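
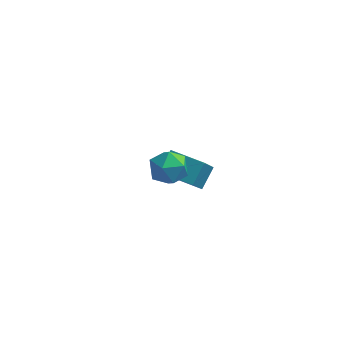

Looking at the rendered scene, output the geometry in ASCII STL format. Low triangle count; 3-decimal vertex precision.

solid 
facet normal 0.114 0.991 -0.067
outer loop
vertex 1.13 -1.872 0.962
vertex 0.587 -1.754 1.779
vertex 1.567 -1.862 1.848
endloop
endfacet
facet normal 0.678 0.651 -0.342
outer loop
vertex 1.13 -1.872 0.962
vertex 1.567 -1.862 1.848
vertex 1.851 -2.517 1.164
endloop
endfacet
facet normal 0.445 0.226 -0.866
outer loop
vertex 1.13 -1.872 0.962
vertex 1.851 -2.517 1.164
vertex 1.046 -2.814 0.673
endloop
endfacet
facet normal -0.262 0.304 -0.916
outer loop
vertex 1.13 -1.872 0.962
vertex 1.046 -2.814 0.673
vertex 0.265 -2.343 1.053
endloop
endfacet
facet normal -0.467 0.777 -0.423
outer loop
vertex 1.13 -1.872 0.962
vertex 0.265 -2.343 1.053
vertex 0.587 -1.754 1.779
endloop
endfacet
facet normal 0.956 0.239 0.168
outer loop
vertex 1.851 -2.517 1.164
vertex 1.567 -1.862 1.848
vertex 1.755 -2.797 2.107
endloop
endfacet
facet normal 0.044 0.789 0.613
outer loop
vertex 1.567 -1.862 1.848
vertex 0.587 -1.754 1.779
vertex 0.974 -2.326 2.487
endloop
endfacet
facet normal -0.897 0.441 0.040
outer loop
vertex 0.587 -1.754 1.779
vertex 0.265 -2.343 1.053
vertex 0.169 -2.623 1.996
endloop
endfacet
facet normal -0.565 -0.324 -0.759
outer loop
vertex 0.265 -2.343 1.053
vertex 1.046 -2.814 0.673
vertex 0.453 -3.278 1.312
endloop
endfacet
facet normal 0.580 -0.449 -0.680
outer loop
vertex 1.046 -2.814 0.673
vertex 1.851 -2.517 1.164
vertex 1.433 -3.386 1.381
endloop
endfacet
facet normal 0.262 -0.304 0.916
outer loop
vertex 0.89 -3.268 2.198
vertex 1.755 -2.797 2.107
vertex 0.974 -2.326 2.487
endloop
endfacet
facet normal -0.445 -0.226 0.866
outer loop
vertex 0.89 -3.268 2.198
vertex 0.974 -2.326 2.487
vertex 0.169 -2.623 1.996
endloop
endfacet
facet normal -0.678 -0.651 0.342
outer loop
vertex 0.89 -3.268 2.198
vertex 0.169 -2.623 1.996
vertex 0.453 -3.278 1.312
endloop
endfacet
facet normal -0.114 -0.991 0.067
outer loop
vertex 0.89 -3.268 2.198
vertex 0.453 -3.278 1.312
vertex 1.433 -3.386 1.381
endloop
endfacet
facet normal 0.467 -0.777 0.423
outer loop
vertex 0.89 -3.268 2.198
vertex 1.433 -3.386 1.381
vertex 1.755 -2.797 2.107
endloop
endfacet
facet normal 0.565 0.324 0.759
outer loop
vertex 0.974 -2.326 2.487
vertex 1.755 -2.797 2.107
vertex 1.567 -1.862 1.848
endloop
endfacet
facet normal -0.580 0.449 0.680
outer loop
vertex 0.169 -2.623 1.996
vertex 0.974 -2.326 2.487
vertex 0.587 -1.754 1.779
endloop
endfacet
facet normal -0.956 -0.239 -0.168
outer loop
vertex 0.453 -3.278 1.312
vertex 0.169 -2.623 1.996
vertex 0.265 -2.343 1.053
endloop
endfacet
facet normal -0.044 -0.789 -0.613
outer loop
vertex 1.433 -3.386 1.381
vertex 0.453 -3.278 1.312
vertex 1.046 -2.814 0.673
endloop
endfacet
facet normal 0.897 -0.441 -0.040
outer loop
vertex 1.755 -2.797 2.107
vertex 1.433 -3.386 1.381
vertex 1.851 -2.517 1.164
endloop
endfacet
facet normal -0.965 0.253 0.069
outer loop
vertex -0.591 1.844 -3.634
vertex -0.271 2.842 -2.815
vertex -0.405 2.937 -5.039
endloop
endfacet
facet normal -0.240 -0.750 -0.616
outer loop
vertex 1.351 2.478 -5.165
vertex -0.591 1.844 -3.634
vertex -0.405 2.937 -5.039
endloop
endfacet
facet normal -0.965 0.252 0.069
outer loop
vertex -0.405 2.937 -5.039
vertex -0.271 2.842 -2.815
vertex -0.086 3.936 -4.221
endloop
endfacet
facet normal 0.103 0.610 -0.785
outer loop
vertex -0.086 3.936 -4.221
vertex 1.351 2.478 -5.165
vertex -0.405 2.937 -5.039
endloop
endfacet
facet normal -0.103 -0.611 0.785
outer loop
vertex -0.591 1.844 -3.634
vertex 1.485 2.383 -2.941
vertex -0.271 2.842 -2.815
endloop
endfacet
facet normal -0.240 -0.751 -0.616
outer loop
vertex 1.166 1.384 -3.759
vertex -0.591 1.844 -3.634
vertex 1.351 2.478 -5.165
endloop
endfacet
facet normal -0.104 -0.610 0.786
outer loop
vertex 1.166 1.384 -3.759
vertex 1.485 2.383 -2.941
vertex -0.591 1.844 -3.634
endloop
endfacet
facet normal 0.240 0.751 0.616
outer loop
vertex -0.271 2.842 -2.815
vertex 1.485 2.383 -2.941
vertex -0.086 3.936 -4.221
endloop
endfacet
facet normal 0.104 0.611 -0.785
outer loop
vertex 1.671 3.476 -4.346
vertex 1.351 2.478 -5.165
vertex -0.086 3.936 -4.221
endloop
endfacet
facet normal 0.240 0.750 0.616
outer loop
vertex -0.086 3.936 -4.221
vertex 1.485 2.383 -2.941
vertex 1.671 3.476 -4.346
endloop
endfacet
facet normal 0.965 -0.252 -0.069
outer loop
vertex 1.671 3.476 -4.346
vertex 1.166 1.384 -3.759
vertex 1.351 2.478 -5.165
endloop
endfacet
facet normal 0.965 -0.252 -0.068
outer loop
vertex 1.485 2.383 -2.941
vertex 1.166 1.384 -3.759
vertex 1.671 3.476 -4.346
endloop
endfacet

endsolid


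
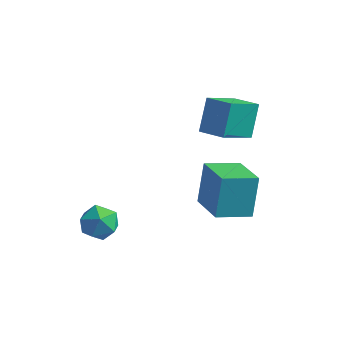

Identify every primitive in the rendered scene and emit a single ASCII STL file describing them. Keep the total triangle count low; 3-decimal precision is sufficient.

solid 
facet normal -0.754 -0.601 0.267
outer loop
vertex 0.844 0.721 1.167
vertex -0.41 1.989 0.481
vertex 0.917 -0.135 -0.55
endloop
endfacet
facet normal 0.656 -0.664 0.359
outer loop
vertex 2.13 0.831 -0.981
vertex 0.844 0.721 1.167
vertex 0.917 -0.135 -0.55
endloop
endfacet
facet normal -0.753 -0.601 0.268
outer loop
vertex 0.917 -0.135 -0.55
vertex -0.41 1.989 0.481
vertex -0.337 1.132 -1.236
endloop
endfacet
facet normal 0.038 -0.446 -0.894
outer loop
vertex -0.337 1.132 -1.236
vertex 2.13 0.831 -0.981
vertex 0.917 -0.135 -0.55
endloop
endfacet
facet normal -0.038 0.446 0.894
outer loop
vertex 0.844 0.721 1.167
vertex 0.803 2.955 0.05
vertex -0.41 1.989 0.481
endloop
endfacet
facet normal 0.656 -0.663 0.359
outer loop
vertex 2.057 1.688 0.736
vertex 0.844 0.721 1.167
vertex 2.13 0.831 -0.981
endloop
endfacet
facet normal -0.038 0.446 0.894
outer loop
vertex 2.057 1.688 0.736
vertex 0.803 2.955 0.05
vertex 0.844 0.721 1.167
endloop
endfacet
facet normal -0.656 0.664 -0.359
outer loop
vertex -0.41 1.989 0.481
vertex 0.803 2.955 0.05
vertex -0.337 1.132 -1.236
endloop
endfacet
facet normal 0.038 -0.446 -0.894
outer loop
vertex 0.876 2.099 -1.667
vertex 2.13 0.831 -0.981
vertex -0.337 1.132 -1.236
endloop
endfacet
facet normal -0.656 0.664 -0.359
outer loop
vertex -0.337 1.132 -1.236
vertex 0.803 2.955 0.05
vertex 0.876 2.099 -1.667
endloop
endfacet
facet normal 0.754 0.600 -0.268
outer loop
vertex 0.876 2.099 -1.667
vertex 2.057 1.688 0.736
vertex 2.13 0.831 -0.981
endloop
endfacet
facet normal 0.753 0.601 -0.267
outer loop
vertex 0.803 2.955 0.05
vertex 2.057 1.688 0.736
vertex 0.876 2.099 -1.667
endloop
endfacet
facet normal -0.936 0.249 -0.248
outer loop
vertex -0.332 1.208 3.387
vertex -0.404 2.193 4.646
vertex 0.331 2.629 2.314
endloop
endfacet
facet normal 0.044 -0.615 -0.787
outer loop
vertex 1.464 2.327 2.614
vertex -0.332 1.208 3.387
vertex 0.331 2.629 2.314
endloop
endfacet
facet normal -0.936 0.249 -0.248
outer loop
vertex 0.331 2.629 2.314
vertex -0.404 2.193 4.646
vertex 0.259 3.613 3.572
endloop
endfacet
facet normal 0.349 0.748 -0.565
outer loop
vertex 0.259 3.613 3.572
vertex 1.464 2.327 2.614
vertex 0.331 2.629 2.314
endloop
endfacet
facet normal -0.349 -0.748 0.565
outer loop
vertex -0.332 1.208 3.387
vertex 0.729 1.891 4.946
vertex -0.404 2.193 4.646
endloop
endfacet
facet normal 0.045 -0.616 -0.786
outer loop
vertex 0.801 0.907 3.688
vertex -0.332 1.208 3.387
vertex 1.464 2.327 2.614
endloop
endfacet
facet normal -0.349 -0.748 0.565
outer loop
vertex 0.801 0.907 3.688
vertex 0.729 1.891 4.946
vertex -0.332 1.208 3.387
endloop
endfacet
facet normal -0.044 0.616 0.787
outer loop
vertex -0.404 2.193 4.646
vertex 0.729 1.891 4.946
vertex 0.259 3.613 3.572
endloop
endfacet
facet normal 0.349 0.748 -0.565
outer loop
vertex 1.392 3.312 3.873
vertex 1.464 2.327 2.614
vertex 0.259 3.613 3.572
endloop
endfacet
facet normal -0.046 0.615 0.787
outer loop
vertex 0.259 3.613 3.572
vertex 0.729 1.891 4.946
vertex 1.392 3.312 3.873
endloop
endfacet
facet normal 0.936 -0.249 0.248
outer loop
vertex 1.392 3.312 3.873
vertex 0.801 0.907 3.688
vertex 1.464 2.327 2.614
endloop
endfacet
facet normal 0.936 -0.249 0.248
outer loop
vertex 0.729 1.891 4.946
vertex 0.801 0.907 3.688
vertex 1.392 3.312 3.873
endloop
endfacet
facet normal 0.098 0.775 0.624
outer loop
vertex -3.298 -1.244 -0.558
vertex -3.529 -1.774 0.137
vertex -2.66 -1.693 -0.1
endloop
endfacet
facet normal 0.542 0.838 0.067
outer loop
vertex -3.298 -1.244 -0.558
vertex -2.66 -1.693 -0.1
vertex -2.621 -1.646 -1.003
endloop
endfacet
facet normal 0.149 0.836 -0.528
outer loop
vertex -3.298 -1.244 -0.558
vertex -2.621 -1.646 -1.003
vertex -3.465 -1.697 -1.322
endloop
endfacet
facet normal -0.536 0.772 -0.341
outer loop
vertex -3.298 -1.244 -0.558
vertex -3.465 -1.697 -1.322
vertex -4.026 -1.776 -0.618
endloop
endfacet
facet normal -0.568 0.735 0.372
outer loop
vertex -3.298 -1.244 -0.558
vertex -4.026 -1.776 -0.618
vertex -3.529 -1.774 0.137
endloop
endfacet
facet normal 0.964 0.262 0.055
outer loop
vertex -2.621 -1.646 -1.003
vertex -2.66 -1.693 -0.1
vertex -2.434 -2.424 -0.582
endloop
endfacet
facet normal 0.246 0.160 0.956
outer loop
vertex -2.66 -1.693 -0.1
vertex -3.529 -1.774 0.137
vertex -2.995 -2.503 0.122
endloop
endfacet
facet normal -0.832 0.096 0.547
outer loop
vertex -3.529 -1.774 0.137
vertex -4.026 -1.776 -0.618
vertex -3.839 -2.554 -0.197
endloop
endfacet
facet normal -0.781 0.157 -0.605
outer loop
vertex -4.026 -1.776 -0.618
vertex -3.465 -1.697 -1.322
vertex -3.8 -2.507 -1.1
endloop
endfacet
facet normal 0.328 0.259 -0.909
outer loop
vertex -3.465 -1.697 -1.322
vertex -2.621 -1.646 -1.003
vertex -2.931 -2.426 -1.337
endloop
endfacet
facet normal 0.536 -0.772 0.341
outer loop
vertex -3.162 -2.956 -0.642
vertex -2.434 -2.424 -0.582
vertex -2.995 -2.503 0.122
endloop
endfacet
facet normal -0.149 -0.836 0.528
outer loop
vertex -3.162 -2.956 -0.642
vertex -2.995 -2.503 0.122
vertex -3.839 -2.554 -0.197
endloop
endfacet
facet normal -0.542 -0.838 -0.067
outer loop
vertex -3.162 -2.956 -0.642
vertex -3.839 -2.554 -0.197
vertex -3.8 -2.507 -1.1
endloop
endfacet
facet normal -0.098 -0.775 -0.624
outer loop
vertex -3.162 -2.956 -0.642
vertex -3.8 -2.507 -1.1
vertex -2.931 -2.426 -1.337
endloop
endfacet
facet normal 0.568 -0.735 -0.372
outer loop
vertex -3.162 -2.956 -0.642
vertex -2.931 -2.426 -1.337
vertex -2.434 -2.424 -0.582
endloop
endfacet
facet normal 0.781 -0.157 0.605
outer loop
vertex -2.995 -2.503 0.122
vertex -2.434 -2.424 -0.582
vertex -2.66 -1.693 -0.1
endloop
endfacet
facet normal -0.328 -0.259 0.909
outer loop
vertex -3.839 -2.554 -0.197
vertex -2.995 -2.503 0.122
vertex -3.529 -1.774 0.137
endloop
endfacet
facet normal -0.964 -0.262 -0.055
outer loop
vertex -3.8 -2.507 -1.1
vertex -3.839 -2.554 -0.197
vertex -4.026 -1.776 -0.618
endloop
endfacet
facet normal -0.246 -0.160 -0.956
outer loop
vertex -2.931 -2.426 -1.337
vertex -3.8 -2.507 -1.1
vertex -3.465 -1.697 -1.322
endloop
endfacet
facet normal 0.832 -0.096 -0.547
outer loop
vertex -2.434 -2.424 -0.582
vertex -2.931 -2.426 -1.337
vertex -2.621 -1.646 -1.003
endloop
endfacet

endsolid


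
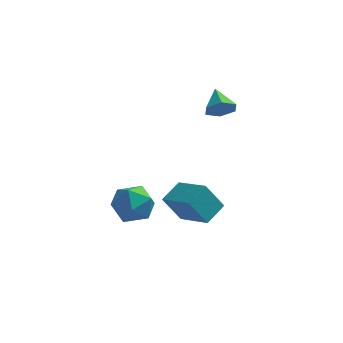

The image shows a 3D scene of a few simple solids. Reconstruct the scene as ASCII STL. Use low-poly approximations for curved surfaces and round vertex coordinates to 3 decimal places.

solid 
facet normal 0.393 0.155 0.906
outer loop
vertex 0.419 -3.039 0.037
vertex -0.044 -4.089 0.417
vertex 1.063 -4.057 -0.069
endloop
endfacet
facet normal 0.793 0.460 0.400
outer loop
vertex 0.419 -3.039 0.037
vertex 1.063 -4.057 -0.069
vertex 1.052 -3.253 -0.972
endloop
endfacet
facet normal 0.382 0.923 0.044
outer loop
vertex 0.419 -3.039 0.037
vertex 1.052 -3.253 -0.972
vertex -0.062 -2.788 -1.044
endloop
endfacet
facet normal -0.271 0.904 0.331
outer loop
vertex 0.419 -3.039 0.037
vertex -0.062 -2.788 -1.044
vertex -0.739 -3.305 -0.186
endloop
endfacet
facet normal -0.265 0.429 0.863
outer loop
vertex 0.419 -3.039 0.037
vertex -0.739 -3.305 -0.186
vertex -0.044 -4.089 0.417
endloop
endfacet
facet normal 0.997 -0.050 -0.057
outer loop
vertex 1.052 -3.253 -0.972
vertex 1.063 -4.057 -0.069
vertex 0.979 -4.435 -1.214
endloop
endfacet
facet normal 0.351 -0.543 0.763
outer loop
vertex 1.063 -4.057 -0.069
vertex -0.044 -4.089 0.417
vertex 0.302 -4.952 -0.356
endloop
endfacet
facet normal -0.713 -0.098 0.694
outer loop
vertex -0.044 -4.089 0.417
vertex -0.739 -3.305 -0.186
vertex -0.812 -4.487 -0.428
endloop
endfacet
facet normal -0.724 0.669 -0.168
outer loop
vertex -0.739 -3.305 -0.186
vertex -0.062 -2.788 -1.044
vertex -0.823 -3.683 -1.331
endloop
endfacet
facet normal 0.333 0.700 -0.632
outer loop
vertex -0.062 -2.788 -1.044
vertex 1.052 -3.253 -0.972
vertex 0.284 -3.651 -1.817
endloop
endfacet
facet normal 0.271 -0.904 -0.331
outer loop
vertex -0.179 -4.701 -1.437
vertex 0.979 -4.435 -1.214
vertex 0.302 -4.952 -0.356
endloop
endfacet
facet normal -0.382 -0.923 -0.044
outer loop
vertex -0.179 -4.701 -1.437
vertex 0.302 -4.952 -0.356
vertex -0.812 -4.487 -0.428
endloop
endfacet
facet normal -0.793 -0.460 -0.400
outer loop
vertex -0.179 -4.701 -1.437
vertex -0.812 -4.487 -0.428
vertex -0.823 -3.683 -1.331
endloop
endfacet
facet normal -0.393 -0.155 -0.906
outer loop
vertex -0.179 -4.701 -1.437
vertex -0.823 -3.683 -1.331
vertex 0.284 -3.651 -1.817
endloop
endfacet
facet normal 0.265 -0.429 -0.863
outer loop
vertex -0.179 -4.701 -1.437
vertex 0.284 -3.651 -1.817
vertex 0.979 -4.435 -1.214
endloop
endfacet
facet normal 0.724 -0.669 0.168
outer loop
vertex 0.302 -4.952 -0.356
vertex 0.979 -4.435 -1.214
vertex 1.063 -4.057 -0.069
endloop
endfacet
facet normal -0.333 -0.700 0.632
outer loop
vertex -0.812 -4.487 -0.428
vertex 0.302 -4.952 -0.356
vertex -0.044 -4.089 0.417
endloop
endfacet
facet normal -0.997 0.050 0.057
outer loop
vertex -0.823 -3.683 -1.331
vertex -0.812 -4.487 -0.428
vertex -0.739 -3.305 -0.186
endloop
endfacet
facet normal -0.351 0.543 -0.763
outer loop
vertex 0.284 -3.651 -1.817
vertex -0.823 -3.683 -1.331
vertex -0.062 -2.788 -1.044
endloop
endfacet
facet normal 0.713 0.098 -0.694
outer loop
vertex 0.979 -4.435 -1.214
vertex 0.284 -3.651 -1.817
vertex 1.052 -3.253 -0.972
endloop
endfacet
facet normal 0.322 -0.816 -0.481
outer loop
vertex 4.07 2.43 2.297
vertex 3.41 1.972 2.632
vertex 3.313 2.382 1.871
endloop
endfacet
facet normal 0.188 0.882 -0.433
outer loop
vertex 4.07 2.43 2.297
vertex 3.313 2.382 1.871
vertex 2.93 3.188 3.348
endloop
endfacet
facet normal 0.321 -0.816 -0.481
outer loop
vertex 3.313 2.382 1.871
vertex 3.41 1.972 2.632
vertex 2.653 1.925 2.206
endloop
endfacet
facet normal -0.651 0.583 -0.487
outer loop
vertex 3.313 2.382 1.871
vertex 2.653 1.925 2.206
vertex 2.93 3.188 3.348
endloop
endfacet
facet normal 0.321 -0.816 -0.481
outer loop
vertex 2.653 1.925 2.206
vertex 3.41 1.972 2.632
vertex 2.75 1.515 2.967
endloop
endfacet
facet normal -0.984 0.069 0.163
outer loop
vertex 2.653 1.925 2.206
vertex 2.75 1.515 2.967
vertex 2.93 3.188 3.348
endloop
endfacet
facet normal 0.321 -0.816 -0.480
outer loop
vertex 2.75 1.515 2.967
vertex 3.41 1.972 2.632
vertex 3.506 1.562 3.393
endloop
endfacet
facet normal -0.479 -0.146 0.866
outer loop
vertex 2.75 1.515 2.967
vertex 3.506 1.562 3.393
vertex 2.93 3.188 3.348
endloop
endfacet
facet normal 0.321 -0.816 -0.480
outer loop
vertex 3.506 1.562 3.393
vertex 3.41 1.972 2.632
vertex 4.166 2.019 3.058
endloop
endfacet
facet normal 0.361 0.153 0.920
outer loop
vertex 3.506 1.562 3.393
vertex 4.166 2.019 3.058
vertex 2.93 3.188 3.348
endloop
endfacet
facet normal 0.322 -0.816 -0.481
outer loop
vertex 4.166 2.019 3.058
vertex 3.41 1.972 2.632
vertex 4.07 2.43 2.297
endloop
endfacet
facet normal 0.694 0.666 0.272
outer loop
vertex 4.166 2.019 3.058
vertex 4.07 2.43 2.297
vertex 2.93 3.188 3.348
endloop
endfacet
facet normal -0.733 0.577 -0.362
outer loop
vertex 1.141 -1.765 -1.731
vertex 1.766 -0.634 -1.193
vertex 2.025 -1.558 -3.192
endloop
endfacet
facet normal -0.446 -0.808 -0.385
outer loop
vertex 3.534 -2.746 -2.447
vertex 1.141 -1.765 -1.731
vertex 2.025 -1.558 -3.192
endloop
endfacet
facet normal -0.733 0.577 -0.362
outer loop
vertex 2.025 -1.558 -3.192
vertex 1.766 -0.634 -1.193
vertex 2.65 -0.427 -2.654
endloop
endfacet
facet normal 0.514 0.120 -0.849
outer loop
vertex 2.65 -0.427 -2.654
vertex 3.534 -2.746 -2.447
vertex 2.025 -1.558 -3.192
endloop
endfacet
facet normal -0.514 -0.120 0.849
outer loop
vertex 1.141 -1.765 -1.731
vertex 3.275 -1.822 -0.448
vertex 1.766 -0.634 -1.193
endloop
endfacet
facet normal -0.446 -0.808 -0.385
outer loop
vertex 2.65 -2.953 -0.986
vertex 1.141 -1.765 -1.731
vertex 3.534 -2.746 -2.447
endloop
endfacet
facet normal -0.514 -0.120 0.849
outer loop
vertex 2.65 -2.953 -0.986
vertex 3.275 -1.822 -0.448
vertex 1.141 -1.765 -1.731
endloop
endfacet
facet normal 0.446 0.808 0.385
outer loop
vertex 1.766 -0.634 -1.193
vertex 3.275 -1.822 -0.448
vertex 2.65 -0.427 -2.654
endloop
endfacet
facet normal 0.514 0.120 -0.849
outer loop
vertex 4.159 -1.615 -1.909
vertex 3.534 -2.746 -2.447
vertex 2.65 -0.427 -2.654
endloop
endfacet
facet normal 0.446 0.808 0.385
outer loop
vertex 2.65 -0.427 -2.654
vertex 3.275 -1.822 -0.448
vertex 4.159 -1.615 -1.909
endloop
endfacet
facet normal 0.733 -0.577 0.362
outer loop
vertex 4.159 -1.615 -1.909
vertex 2.65 -2.953 -0.986
vertex 3.534 -2.746 -2.447
endloop
endfacet
facet normal 0.733 -0.577 0.362
outer loop
vertex 3.275 -1.822 -0.448
vertex 2.65 -2.953 -0.986
vertex 4.159 -1.615 -1.909
endloop
endfacet

endsolid


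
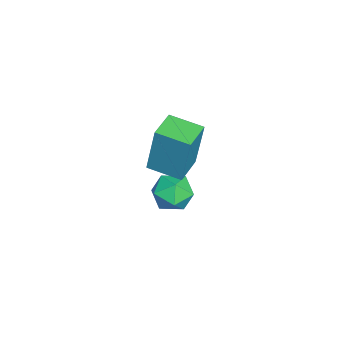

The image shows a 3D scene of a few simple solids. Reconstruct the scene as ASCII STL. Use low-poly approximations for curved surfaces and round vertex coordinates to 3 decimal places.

solid 
facet normal 0.000 0.919 -0.395
outer loop
vertex -1.71 -1.537 -0.446
vertex -2.467 -1.402 -0.132
vertex -1.793 -1.211 0.313
endloop
endfacet
facet normal 0.663 0.711 -0.233
outer loop
vertex -1.71 -1.537 -0.446
vertex -1.793 -1.211 0.313
vertex -1.218 -1.793 0.173
endloop
endfacet
facet normal 0.800 0.108 -0.591
outer loop
vertex -1.71 -1.537 -0.446
vertex -1.218 -1.793 0.173
vertex -1.537 -2.345 -0.36
endloop
endfacet
facet normal 0.219 -0.057 -0.974
outer loop
vertex -1.71 -1.537 -0.446
vertex -1.537 -2.345 -0.36
vertex -2.309 -2.104 -0.548
endloop
endfacet
facet normal -0.275 0.444 -0.853
outer loop
vertex -1.71 -1.537 -0.446
vertex -2.309 -2.104 -0.548
vertex -2.467 -1.402 -0.132
endloop
endfacet
facet normal 0.683 0.564 0.464
outer loop
vertex -1.218 -1.793 0.173
vertex -1.793 -1.211 0.313
vertex -1.671 -1.816 0.868
endloop
endfacet
facet normal -0.389 0.899 0.203
outer loop
vertex -1.793 -1.211 0.313
vertex -2.467 -1.402 -0.132
vertex -2.443 -1.575 0.68
endloop
endfacet
facet normal -0.832 0.132 -0.538
outer loop
vertex -2.467 -1.402 -0.132
vertex -2.309 -2.104 -0.548
vertex -2.762 -2.127 0.147
endloop
endfacet
facet normal -0.034 -0.679 -0.733
outer loop
vertex -2.309 -2.104 -0.548
vertex -1.537 -2.345 -0.36
vertex -2.187 -2.709 0.007
endloop
endfacet
facet normal 0.904 -0.412 -0.114
outer loop
vertex -1.537 -2.345 -0.36
vertex -1.218 -1.793 0.173
vertex -1.513 -2.518 0.452
endloop
endfacet
facet normal -0.219 0.057 0.974
outer loop
vertex -2.27 -2.383 0.766
vertex -1.671 -1.816 0.868
vertex -2.443 -1.575 0.68
endloop
endfacet
facet normal -0.800 -0.108 0.591
outer loop
vertex -2.27 -2.383 0.766
vertex -2.443 -1.575 0.68
vertex -2.762 -2.127 0.147
endloop
endfacet
facet normal -0.663 -0.711 0.233
outer loop
vertex -2.27 -2.383 0.766
vertex -2.762 -2.127 0.147
vertex -2.187 -2.709 0.007
endloop
endfacet
facet normal -0.000 -0.919 0.395
outer loop
vertex -2.27 -2.383 0.766
vertex -2.187 -2.709 0.007
vertex -1.513 -2.518 0.452
endloop
endfacet
facet normal 0.275 -0.444 0.853
outer loop
vertex -2.27 -2.383 0.766
vertex -1.513 -2.518 0.452
vertex -1.671 -1.816 0.868
endloop
endfacet
facet normal 0.034 0.679 0.733
outer loop
vertex -2.443 -1.575 0.68
vertex -1.671 -1.816 0.868
vertex -1.793 -1.211 0.313
endloop
endfacet
facet normal -0.904 0.412 0.114
outer loop
vertex -2.762 -2.127 0.147
vertex -2.443 -1.575 0.68
vertex -2.467 -1.402 -0.132
endloop
endfacet
facet normal -0.683 -0.564 -0.464
outer loop
vertex -2.187 -2.709 0.007
vertex -2.762 -2.127 0.147
vertex -2.309 -2.104 -0.548
endloop
endfacet
facet normal 0.389 -0.899 -0.203
outer loop
vertex -1.513 -2.518 0.452
vertex -2.187 -2.709 0.007
vertex -1.537 -2.345 -0.36
endloop
endfacet
facet normal 0.832 -0.132 0.538
outer loop
vertex -1.671 -1.816 0.868
vertex -1.513 -2.518 0.452
vertex -1.218 -1.793 0.173
endloop
endfacet
facet normal -0.962 0.269 0.044
outer loop
vertex -1.093 -1.942 4.951
vertex -0.77 -0.753 4.737
vertex -1.267 -2.245 3.013
endloop
endfacet
facet normal -0.259 -0.951 0.172
outer loop
vertex -0.19 -2.547 2.963
vertex -1.093 -1.942 4.951
vertex -1.267 -2.245 3.013
endloop
endfacet
facet normal -0.962 0.270 0.044
outer loop
vertex -1.267 -2.245 3.013
vertex -0.77 -0.753 4.737
vertex -0.944 -1.057 2.798
endloop
endfacet
facet normal -0.089 -0.154 -0.984
outer loop
vertex -0.944 -1.057 2.798
vertex -0.19 -2.547 2.963
vertex -1.267 -2.245 3.013
endloop
endfacet
facet normal 0.089 0.153 0.984
outer loop
vertex -1.093 -1.942 4.951
vertex 0.307 -1.055 4.687
vertex -0.77 -0.753 4.737
endloop
endfacet
facet normal -0.258 -0.951 0.172
outer loop
vertex -0.016 -2.243 4.902
vertex -1.093 -1.942 4.951
vertex -0.19 -2.547 2.963
endloop
endfacet
facet normal 0.088 0.154 0.984
outer loop
vertex -0.016 -2.243 4.902
vertex 0.307 -1.055 4.687
vertex -1.093 -1.942 4.951
endloop
endfacet
facet normal 0.259 0.951 -0.172
outer loop
vertex -0.77 -0.753 4.737
vertex 0.307 -1.055 4.687
vertex -0.944 -1.057 2.798
endloop
endfacet
facet normal -0.088 -0.153 -0.984
outer loop
vertex 0.133 -1.358 2.749
vertex -0.19 -2.547 2.963
vertex -0.944 -1.057 2.798
endloop
endfacet
facet normal 0.258 0.951 -0.172
outer loop
vertex -0.944 -1.057 2.798
vertex 0.307 -1.055 4.687
vertex 0.133 -1.358 2.749
endloop
endfacet
facet normal 0.962 -0.269 -0.044
outer loop
vertex 0.133 -1.358 2.749
vertex -0.016 -2.243 4.902
vertex -0.19 -2.547 2.963
endloop
endfacet
facet normal 0.962 -0.270 -0.044
outer loop
vertex 0.307 -1.055 4.687
vertex -0.016 -2.243 4.902
vertex 0.133 -1.358 2.749
endloop
endfacet

endsolid


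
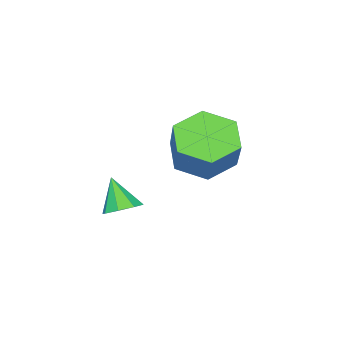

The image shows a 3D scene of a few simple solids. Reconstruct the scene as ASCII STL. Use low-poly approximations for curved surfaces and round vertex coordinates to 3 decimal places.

solid 
facet normal 0.084 0.449 -0.889
outer loop
vertex -2.058 0.69 0.352
vertex -2.724 0.829 0.359
vertex -2.163 1.149 0.574
endloop
endfacet
facet normal 0.846 -0.063 0.529
outer loop
vertex -2.058 0.69 0.352
vertex -2.163 1.149 0.574
vertex -2.836 0.231 1.541
endloop
endfacet
facet normal 0.084 0.450 -0.889
outer loop
vertex -2.163 1.149 0.574
vertex -2.724 0.829 0.359
vertex -2.597 1.42 0.67
endloop
endfacet
facet normal 0.457 0.464 0.759
outer loop
vertex -2.163 1.149 0.574
vertex -2.597 1.42 0.67
vertex -2.836 0.231 1.541
endloop
endfacet
facet normal 0.086 0.449 -0.889
outer loop
vertex -2.597 1.42 0.67
vertex -2.724 0.829 0.359
vertex -3.105 1.345 0.583
endloop
endfacet
facet normal -0.220 0.605 0.765
outer loop
vertex -2.597 1.42 0.67
vertex -3.105 1.345 0.583
vertex -2.836 0.231 1.541
endloop
endfacet
facet normal 0.086 0.449 -0.889
outer loop
vertex -3.105 1.345 0.583
vertex -2.724 0.829 0.359
vertex -3.389 0.968 0.365
endloop
endfacet
facet normal -0.790 0.279 0.546
outer loop
vertex -3.105 1.345 0.583
vertex -3.389 0.968 0.365
vertex -2.836 0.231 1.541
endloop
endfacet
facet normal 0.086 0.448 -0.890
outer loop
vertex -3.389 0.968 0.365
vertex -2.724 0.829 0.359
vertex -3.284 0.509 0.144
endloop
endfacet
facet normal -0.919 -0.321 0.231
outer loop
vertex -3.389 0.968 0.365
vertex -3.284 0.509 0.144
vertex -2.836 0.231 1.541
endloop
endfacet
facet normal 0.084 0.450 -0.889
outer loop
vertex -3.284 0.509 0.144
vertex -2.724 0.829 0.359
vertex -2.85 0.238 0.048
endloop
endfacet
facet normal -0.529 -0.848 0.001
outer loop
vertex -3.284 0.509 0.144
vertex -2.85 0.238 0.048
vertex -2.836 0.231 1.541
endloop
endfacet
facet normal 0.085 0.450 -0.889
outer loop
vertex -2.85 0.238 0.048
vertex -2.724 0.829 0.359
vertex -2.343 0.312 0.134
endloop
endfacet
facet normal 0.145 -0.989 -0.006
outer loop
vertex -2.85 0.238 0.048
vertex -2.343 0.312 0.134
vertex -2.836 0.231 1.541
endloop
endfacet
facet normal 0.084 0.449 -0.889
outer loop
vertex -2.343 0.312 0.134
vertex -2.724 0.829 0.359
vertex -2.058 0.69 0.352
endloop
endfacet
facet normal 0.717 -0.664 0.213
outer loop
vertex -2.343 0.312 0.134
vertex -2.058 0.69 0.352
vertex -2.836 0.231 1.541
endloop
endfacet
facet normal -0.493 -0.500 -0.712
outer loop
vertex -2.971 4.057 2.453
vertex -3.466 3.457 3.217
vertex -3.919 4.389 2.876
endloop
endfacet
facet normal 0.023 0.811 -0.585
outer loop
vertex -2.971 4.057 2.453
vertex -3.919 4.389 2.876
vertex -2.178 4.862 3.6
endloop
endfacet
facet normal 0.023 0.811 -0.585
outer loop
vertex -2.178 4.862 3.6
vertex -3.919 4.389 2.876
vertex -3.126 5.194 4.023
endloop
endfacet
facet normal 0.493 0.499 0.712
outer loop
vertex -2.178 4.862 3.6
vertex -3.126 5.194 4.023
vertex -2.674 4.263 4.363
endloop
endfacet
facet normal -0.492 -0.500 -0.713
outer loop
vertex -3.919 4.389 2.876
vertex -3.466 3.457 3.217
vertex -4.415 3.789 3.639
endloop
endfacet
facet normal -0.742 0.669 0.044
outer loop
vertex -3.919 4.389 2.876
vertex -4.415 3.789 3.639
vertex -3.126 5.194 4.023
endloop
endfacet
facet normal -0.742 0.669 0.044
outer loop
vertex -3.126 5.194 4.023
vertex -4.415 3.789 3.639
vertex -3.622 4.594 4.786
endloop
endfacet
facet normal 0.492 0.499 0.713
outer loop
vertex -3.126 5.194 4.023
vertex -3.622 4.594 4.786
vertex -2.674 4.263 4.363
endloop
endfacet
facet normal -0.492 -0.500 -0.713
outer loop
vertex -4.415 3.789 3.639
vertex -3.466 3.457 3.217
vertex -3.962 2.858 3.98
endloop
endfacet
facet normal -0.765 -0.142 0.628
outer loop
vertex -4.415 3.789 3.639
vertex -3.962 2.858 3.98
vertex -3.622 4.594 4.786
endloop
endfacet
facet normal -0.765 -0.142 0.628
outer loop
vertex -3.622 4.594 4.786
vertex -3.962 2.858 3.98
vertex -3.169 3.663 5.127
endloop
endfacet
facet normal 0.492 0.500 0.712
outer loop
vertex -3.622 4.594 4.786
vertex -3.169 3.663 5.127
vertex -2.674 4.263 4.363
endloop
endfacet
facet normal -0.493 -0.499 -0.712
outer loop
vertex -3.962 2.858 3.98
vertex -3.466 3.457 3.217
vertex -3.014 2.526 3.557
endloop
endfacet
facet normal -0.023 -0.811 0.585
outer loop
vertex -3.962 2.858 3.98
vertex -3.014 2.526 3.557
vertex -3.169 3.663 5.127
endloop
endfacet
facet normal -0.023 -0.811 0.585
outer loop
vertex -3.169 3.663 5.127
vertex -3.014 2.526 3.557
vertex -2.221 3.331 4.704
endloop
endfacet
facet normal 0.493 0.500 0.712
outer loop
vertex -3.169 3.663 5.127
vertex -2.221 3.331 4.704
vertex -2.674 4.263 4.363
endloop
endfacet
facet normal -0.492 -0.499 -0.713
outer loop
vertex -3.014 2.526 3.557
vertex -3.466 3.457 3.217
vertex -2.518 3.126 2.794
endloop
endfacet
facet normal 0.742 -0.669 -0.044
outer loop
vertex -3.014 2.526 3.557
vertex -2.518 3.126 2.794
vertex -2.221 3.331 4.704
endloop
endfacet
facet normal 0.742 -0.669 -0.044
outer loop
vertex -2.221 3.331 4.704
vertex -2.518 3.126 2.794
vertex -1.725 3.931 3.941
endloop
endfacet
facet normal 0.492 0.500 0.713
outer loop
vertex -2.221 3.331 4.704
vertex -1.725 3.931 3.941
vertex -2.674 4.263 4.363
endloop
endfacet
facet normal -0.492 -0.500 -0.712
outer loop
vertex -2.518 3.126 2.794
vertex -3.466 3.457 3.217
vertex -2.971 4.057 2.453
endloop
endfacet
facet normal 0.765 0.142 -0.628
outer loop
vertex -2.518 3.126 2.794
vertex -2.971 4.057 2.453
vertex -1.725 3.931 3.941
endloop
endfacet
facet normal 0.765 0.142 -0.628
outer loop
vertex -1.725 3.931 3.941
vertex -2.971 4.057 2.453
vertex -2.178 4.862 3.6
endloop
endfacet
facet normal 0.492 0.500 0.713
outer loop
vertex -1.725 3.931 3.941
vertex -2.178 4.862 3.6
vertex -2.674 4.263 4.363
endloop
endfacet

endsolid


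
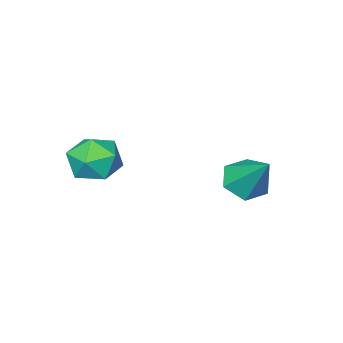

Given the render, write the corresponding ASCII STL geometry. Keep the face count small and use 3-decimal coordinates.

solid 
facet normal 0.348 0.923 0.164
outer loop
vertex 3.464 -1.572 2.0
vertex 2.983 -1.577 3.052
vertex 4.065 -1.96 2.909
endloop
endfacet
facet normal 0.779 0.563 -0.275
outer loop
vertex 3.464 -1.572 2.0
vertex 4.065 -1.96 2.909
vertex 4.115 -2.523 1.899
endloop
endfacet
facet normal 0.397 0.361 -0.844
outer loop
vertex 3.464 -1.572 2.0
vertex 4.115 -2.523 1.899
vertex 3.063 -2.488 1.419
endloop
endfacet
facet normal -0.270 0.597 -0.755
outer loop
vertex 3.464 -1.572 2.0
vertex 3.063 -2.488 1.419
vertex 2.364 -1.904 2.131
endloop
endfacet
facet normal -0.301 0.944 -0.133
outer loop
vertex 3.464 -1.572 2.0
vertex 2.364 -1.904 2.131
vertex 2.983 -1.577 3.052
endloop
endfacet
facet normal 0.998 -0.026 0.064
outer loop
vertex 4.115 -2.523 1.899
vertex 4.065 -1.96 2.909
vertex 4.036 -3.116 2.889
endloop
endfacet
facet normal 0.299 0.557 0.775
outer loop
vertex 4.065 -1.96 2.909
vertex 2.983 -1.577 3.052
vertex 3.337 -2.532 3.601
endloop
endfacet
facet normal -0.751 0.592 0.294
outer loop
vertex 2.983 -1.577 3.052
vertex 2.364 -1.904 2.131
vertex 2.285 -2.497 3.121
endloop
endfacet
facet normal -0.701 0.030 -0.713
outer loop
vertex 2.364 -1.904 2.131
vertex 3.063 -2.488 1.419
vertex 2.335 -3.06 2.111
endloop
endfacet
facet normal 0.379 -0.352 -0.856
outer loop
vertex 3.063 -2.488 1.419
vertex 4.115 -2.523 1.899
vertex 3.417 -3.443 1.968
endloop
endfacet
facet normal 0.270 -0.597 0.755
outer loop
vertex 2.936 -3.448 3.02
vertex 4.036 -3.116 2.889
vertex 3.337 -2.532 3.601
endloop
endfacet
facet normal -0.397 -0.361 0.844
outer loop
vertex 2.936 -3.448 3.02
vertex 3.337 -2.532 3.601
vertex 2.285 -2.497 3.121
endloop
endfacet
facet normal -0.779 -0.563 0.275
outer loop
vertex 2.936 -3.448 3.02
vertex 2.285 -2.497 3.121
vertex 2.335 -3.06 2.111
endloop
endfacet
facet normal -0.348 -0.923 -0.164
outer loop
vertex 2.936 -3.448 3.02
vertex 2.335 -3.06 2.111
vertex 3.417 -3.443 1.968
endloop
endfacet
facet normal 0.301 -0.944 0.133
outer loop
vertex 2.936 -3.448 3.02
vertex 3.417 -3.443 1.968
vertex 4.036 -3.116 2.889
endloop
endfacet
facet normal 0.701 -0.030 0.713
outer loop
vertex 3.337 -2.532 3.601
vertex 4.036 -3.116 2.889
vertex 4.065 -1.96 2.909
endloop
endfacet
facet normal -0.379 0.352 0.856
outer loop
vertex 2.285 -2.497 3.121
vertex 3.337 -2.532 3.601
vertex 2.983 -1.577 3.052
endloop
endfacet
facet normal -0.998 0.026 -0.064
outer loop
vertex 2.335 -3.06 2.111
vertex 2.285 -2.497 3.121
vertex 2.364 -1.904 2.131
endloop
endfacet
facet normal -0.299 -0.557 -0.775
outer loop
vertex 3.417 -3.443 1.968
vertex 2.335 -3.06 2.111
vertex 3.063 -2.488 1.419
endloop
endfacet
facet normal 0.751 -0.592 -0.294
outer loop
vertex 4.036 -3.116 2.889
vertex 3.417 -3.443 1.968
vertex 4.115 -2.523 1.899
endloop
endfacet
facet normal -0.119 -0.663 -0.739
outer loop
vertex -0.315 1.706 0.858
vertex -0.881 1.14 1.457
vertex -1.305 1.847 0.891
endloop
endfacet
facet normal 0.120 0.927 -0.356
outer loop
vertex -0.315 1.706 0.858
vertex -1.305 1.847 0.891
vertex -0.619 2.6 3.083
endloop
endfacet
facet normal -0.121 -0.663 -0.738
outer loop
vertex -1.305 1.847 0.891
vertex -0.881 1.14 1.457
vertex -1.871 1.282 1.491
endloop
endfacet
facet normal -0.715 0.699 -0.016
outer loop
vertex -1.305 1.847 0.891
vertex -1.871 1.282 1.491
vertex -0.619 2.6 3.083
endloop
endfacet
facet normal -0.121 -0.663 -0.739
outer loop
vertex -1.871 1.282 1.491
vertex -0.881 1.14 1.457
vertex -1.448 0.575 2.057
endloop
endfacet
facet normal -0.792 0.015 0.610
outer loop
vertex -1.871 1.282 1.491
vertex -1.448 0.575 2.057
vertex -0.619 2.6 3.083
endloop
endfacet
facet normal -0.120 -0.664 -0.738
outer loop
vertex -1.448 0.575 2.057
vertex -0.881 1.14 1.457
vertex -0.458 0.433 2.024
endloop
endfacet
facet normal -0.033 -0.441 0.897
outer loop
vertex -1.448 0.575 2.057
vertex -0.458 0.433 2.024
vertex -0.619 2.6 3.083
endloop
endfacet
facet normal -0.119 -0.664 -0.739
outer loop
vertex -0.458 0.433 2.024
vertex -0.881 1.14 1.457
vertex 0.108 0.999 1.424
endloop
endfacet
facet normal 0.803 -0.213 0.557
outer loop
vertex -0.458 0.433 2.024
vertex 0.108 0.999 1.424
vertex -0.619 2.6 3.083
endloop
endfacet
facet normal -0.119 -0.663 -0.739
outer loop
vertex 0.108 0.999 1.424
vertex -0.881 1.14 1.457
vertex -0.315 1.706 0.858
endloop
endfacet
facet normal 0.879 0.471 -0.069
outer loop
vertex 0.108 0.999 1.424
vertex -0.315 1.706 0.858
vertex -0.619 2.6 3.083
endloop
endfacet

endsolid


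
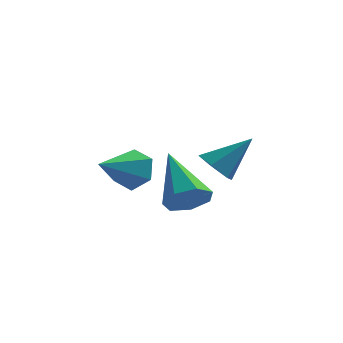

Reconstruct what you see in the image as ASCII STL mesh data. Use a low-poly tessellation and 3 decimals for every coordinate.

solid 
facet normal -0.631 -0.351 -0.692
outer loop
vertex 1.327 -2.327 -0.422
vertex 0.943 -2.457 -0.006
vertex 0.931 -1.935 -0.26
endloop
endfacet
facet normal 0.573 0.732 -0.370
outer loop
vertex 1.327 -2.327 -0.422
vertex 0.931 -1.935 -0.26
vertex 1.757 -2.003 0.886
endloop
endfacet
facet normal -0.631 -0.351 -0.692
outer loop
vertex 0.931 -1.935 -0.26
vertex 0.943 -2.457 -0.006
vertex 0.548 -2.065 0.155
endloop
endfacet
facet normal -0.151 0.975 0.166
outer loop
vertex 0.931 -1.935 -0.26
vertex 0.548 -2.065 0.155
vertex 1.757 -2.003 0.886
endloop
endfacet
facet normal -0.631 -0.352 -0.692
outer loop
vertex 0.548 -2.065 0.155
vertex 0.943 -2.457 -0.006
vertex 0.56 -2.586 0.409
endloop
endfacet
facet normal -0.494 0.372 0.786
outer loop
vertex 0.548 -2.065 0.155
vertex 0.56 -2.586 0.409
vertex 1.757 -2.003 0.886
endloop
endfacet
facet normal -0.631 -0.350 -0.692
outer loop
vertex 0.56 -2.586 0.409
vertex 0.943 -2.457 -0.006
vertex 0.955 -2.978 0.247
endloop
endfacet
facet normal -0.115 -0.476 0.872
outer loop
vertex 0.56 -2.586 0.409
vertex 0.955 -2.978 0.247
vertex 1.757 -2.003 0.886
endloop
endfacet
facet normal -0.630 -0.351 -0.692
outer loop
vertex 0.955 -2.978 0.247
vertex 0.943 -2.457 -0.006
vertex 1.339 -2.849 -0.168
endloop
endfacet
facet normal 0.606 -0.720 0.337
outer loop
vertex 0.955 -2.978 0.247
vertex 1.339 -2.849 -0.168
vertex 1.757 -2.003 0.886
endloop
endfacet
facet normal -0.631 -0.351 -0.692
outer loop
vertex 1.339 -2.849 -0.168
vertex 0.943 -2.457 -0.006
vertex 1.327 -2.327 -0.422
endloop
endfacet
facet normal 0.952 -0.116 -0.284
outer loop
vertex 1.339 -2.849 -0.168
vertex 1.327 -2.327 -0.422
vertex 1.757 -2.003 0.886
endloop
endfacet
facet normal 0.383 0.836 -0.393
outer loop
vertex -1.327 -0.002 -0.754
vertex -1.86 0.03 -1.206
vertex -1.909 0.345 -0.583
endloop
endfacet
facet normal 0.222 -0.106 0.969
outer loop
vertex -1.327 -0.002 -0.754
vertex -1.909 0.345 -0.583
vertex -2.42 -1.19 -0.634
endloop
endfacet
facet normal 0.384 0.836 -0.392
outer loop
vertex -1.909 0.345 -0.583
vertex -1.86 0.03 -1.206
vertex -2.443 0.378 -1.035
endloop
endfacet
facet normal -0.628 0.184 0.756
outer loop
vertex -1.909 0.345 -0.583
vertex -2.443 0.378 -1.035
vertex -2.42 -1.19 -0.634
endloop
endfacet
facet normal 0.384 0.836 -0.391
outer loop
vertex -2.443 0.378 -1.035
vertex -1.86 0.03 -1.206
vertex -2.393 0.063 -1.659
endloop
endfacet
facet normal -0.997 -0.031 -0.064
outer loop
vertex -2.443 0.378 -1.035
vertex -2.393 0.063 -1.659
vertex -2.42 -1.19 -0.634
endloop
endfacet
facet normal 0.385 0.836 -0.392
outer loop
vertex -2.393 0.063 -1.659
vertex -1.86 0.03 -1.206
vertex -1.811 -0.285 -1.83
endloop
endfacet
facet normal -0.517 -0.535 -0.668
outer loop
vertex -2.393 0.063 -1.659
vertex -1.811 -0.285 -1.83
vertex -2.42 -1.19 -0.634
endloop
endfacet
facet normal 0.382 0.837 -0.392
outer loop
vertex -1.811 -0.285 -1.83
vertex -1.86 0.03 -1.206
vertex -1.277 -0.317 -1.378
endloop
endfacet
facet normal 0.335 -0.826 -0.454
outer loop
vertex -1.811 -0.285 -1.83
vertex -1.277 -0.317 -1.378
vertex -2.42 -1.19 -0.634
endloop
endfacet
facet normal 0.382 0.837 -0.392
outer loop
vertex -1.277 -0.317 -1.378
vertex -1.86 0.03 -1.206
vertex -1.327 -0.002 -0.754
endloop
endfacet
facet normal 0.703 -0.610 0.364
outer loop
vertex -1.277 -0.317 -1.378
vertex -1.327 -0.002 -0.754
vertex -2.42 -1.19 -0.634
endloop
endfacet
facet normal 0.457 -0.641 -0.617
outer loop
vertex 0.423 -2.181 -0.861
vertex 0.127 -1.887 -1.385
vertex 0.716 -1.74 -1.102
endloop
endfacet
facet normal 0.554 0.085 0.828
outer loop
vertex 0.423 -2.181 -0.861
vertex 0.716 -1.74 -1.102
vertex -0.707 -0.713 -0.255
endloop
endfacet
facet normal 0.457 -0.641 -0.617
outer loop
vertex 0.716 -1.74 -1.102
vertex 0.127 -1.887 -1.385
vertex 0.565 -1.41 -1.556
endloop
endfacet
facet normal 0.666 0.691 0.281
outer loop
vertex 0.716 -1.74 -1.102
vertex 0.565 -1.41 -1.556
vertex -0.707 -0.713 -0.255
endloop
endfacet
facet normal 0.457 -0.641 -0.617
outer loop
vertex 0.565 -1.41 -1.556
vertex 0.127 -1.887 -1.385
vertex 0.084 -1.439 -1.882
endloop
endfacet
facet normal 0.169 0.928 -0.332
outer loop
vertex 0.565 -1.41 -1.556
vertex 0.084 -1.439 -1.882
vertex -0.707 -0.713 -0.255
endloop
endfacet
facet normal 0.455 -0.641 -0.618
outer loop
vertex 0.084 -1.439 -1.882
vertex 0.127 -1.887 -1.385
vertex -0.365 -1.805 -1.833
endloop
endfacet
facet normal -0.563 0.617 -0.549
outer loop
vertex 0.084 -1.439 -1.882
vertex -0.365 -1.805 -1.833
vertex -0.707 -0.713 -0.255
endloop
endfacet
facet normal 0.456 -0.641 -0.618
outer loop
vertex -0.365 -1.805 -1.833
vertex 0.127 -1.887 -1.385
vertex -0.444 -2.233 -1.447
endloop
endfacet
facet normal -0.978 -0.007 -0.207
outer loop
vertex -0.365 -1.805 -1.833
vertex -0.444 -2.233 -1.447
vertex -0.707 -0.713 -0.255
endloop
endfacet
facet normal 0.456 -0.642 -0.617
outer loop
vertex -0.444 -2.233 -1.447
vertex 0.127 -1.887 -1.385
vertex -0.093 -2.4 -1.014
endloop
endfacet
facet normal -0.764 -0.475 0.437
outer loop
vertex -0.444 -2.233 -1.447
vertex -0.093 -2.4 -1.014
vertex -0.707 -0.713 -0.255
endloop
endfacet
facet normal 0.455 -0.642 -0.617
outer loop
vertex -0.093 -2.4 -1.014
vertex 0.127 -1.887 -1.385
vertex 0.423 -2.181 -0.861
endloop
endfacet
facet normal -0.082 -0.434 0.897
outer loop
vertex -0.093 -2.4 -1.014
vertex 0.423 -2.181 -0.861
vertex -0.707 -0.713 -0.255
endloop
endfacet

endsolid


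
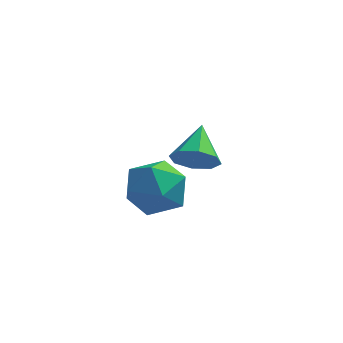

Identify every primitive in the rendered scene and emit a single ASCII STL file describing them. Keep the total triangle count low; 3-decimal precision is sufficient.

solid 
facet normal 0.354 0.259 0.899
outer loop
vertex 1.191 -2.542 3.583
vertex 0.995 -3.47 3.928
vertex 1.893 -3.264 3.515
endloop
endfacet
facet normal 0.681 0.626 0.380
outer loop
vertex 1.191 -2.542 3.583
vertex 1.893 -3.264 3.515
vertex 1.743 -2.632 2.743
endloop
endfacet
facet normal 0.183 0.983 0.015
outer loop
vertex 1.191 -2.542 3.583
vertex 1.743 -2.632 2.743
vertex 0.753 -2.447 2.678
endloop
endfacet
facet normal -0.452 0.837 0.307
outer loop
vertex 1.191 -2.542 3.583
vertex 0.753 -2.447 2.678
vertex 0.291 -2.965 3.411
endloop
endfacet
facet normal -0.346 0.390 0.853
outer loop
vertex 1.191 -2.542 3.583
vertex 0.291 -2.965 3.411
vertex 0.995 -3.47 3.928
endloop
endfacet
facet normal 0.986 0.157 -0.063
outer loop
vertex 1.743 -2.632 2.743
vertex 1.893 -3.264 3.515
vertex 1.889 -3.615 2.569
endloop
endfacet
facet normal 0.457 -0.435 0.776
outer loop
vertex 1.893 -3.264 3.515
vertex 0.995 -3.47 3.928
vertex 1.427 -4.133 3.302
endloop
endfacet
facet normal -0.676 -0.225 0.702
outer loop
vertex 0.995 -3.47 3.928
vertex 0.291 -2.965 3.411
vertex 0.437 -3.948 3.237
endloop
endfacet
facet normal -0.847 0.499 -0.182
outer loop
vertex 0.291 -2.965 3.411
vertex 0.753 -2.447 2.678
vertex 0.287 -3.316 2.465
endloop
endfacet
facet normal 0.180 0.735 -0.654
outer loop
vertex 0.753 -2.447 2.678
vertex 1.743 -2.632 2.743
vertex 1.185 -3.11 2.052
endloop
endfacet
facet normal 0.452 -0.837 -0.307
outer loop
vertex 0.989 -4.038 2.397
vertex 1.889 -3.615 2.569
vertex 1.427 -4.133 3.302
endloop
endfacet
facet normal -0.183 -0.983 -0.015
outer loop
vertex 0.989 -4.038 2.397
vertex 1.427 -4.133 3.302
vertex 0.437 -3.948 3.237
endloop
endfacet
facet normal -0.681 -0.626 -0.380
outer loop
vertex 0.989 -4.038 2.397
vertex 0.437 -3.948 3.237
vertex 0.287 -3.316 2.465
endloop
endfacet
facet normal -0.354 -0.259 -0.899
outer loop
vertex 0.989 -4.038 2.397
vertex 0.287 -3.316 2.465
vertex 1.185 -3.11 2.052
endloop
endfacet
facet normal 0.346 -0.390 -0.853
outer loop
vertex 0.989 -4.038 2.397
vertex 1.185 -3.11 2.052
vertex 1.889 -3.615 2.569
endloop
endfacet
facet normal 0.847 -0.499 0.182
outer loop
vertex 1.427 -4.133 3.302
vertex 1.889 -3.615 2.569
vertex 1.893 -3.264 3.515
endloop
endfacet
facet normal -0.180 -0.735 0.654
outer loop
vertex 0.437 -3.948 3.237
vertex 1.427 -4.133 3.302
vertex 0.995 -3.47 3.928
endloop
endfacet
facet normal -0.986 -0.157 0.063
outer loop
vertex 0.287 -3.316 2.465
vertex 0.437 -3.948 3.237
vertex 0.291 -2.965 3.411
endloop
endfacet
facet normal -0.457 0.435 -0.776
outer loop
vertex 1.185 -3.11 2.052
vertex 0.287 -3.316 2.465
vertex 0.753 -2.447 2.678
endloop
endfacet
facet normal 0.676 0.225 -0.702
outer loop
vertex 1.889 -3.615 2.569
vertex 1.185 -3.11 2.052
vertex 1.743 -2.632 2.743
endloop
endfacet
facet normal 0.002 -0.863 -0.506
outer loop
vertex 2.474 -0.592 2.242
vertex 1.731 -0.675 2.381
vertex 2.142 -0.351 1.83
endloop
endfacet
facet normal 0.731 0.650 -0.209
outer loop
vertex 2.474 -0.592 2.242
vertex 2.142 -0.351 1.83
vertex 1.729 0.515 3.079
endloop
endfacet
facet normal 0.001 -0.862 -0.506
outer loop
vertex 2.142 -0.351 1.83
vertex 1.731 -0.675 2.381
vertex 1.569 -0.299 1.74
endloop
endfacet
facet normal 0.159 0.835 -0.527
outer loop
vertex 2.142 -0.351 1.83
vertex 1.569 -0.299 1.74
vertex 1.729 0.515 3.079
endloop
endfacet
facet normal 0.002 -0.862 -0.506
outer loop
vertex 1.569 -0.299 1.74
vertex 1.731 -0.675 2.381
vertex 1.091 -0.468 2.026
endloop
endfacet
facet normal -0.509 0.761 -0.402
outer loop
vertex 1.569 -0.299 1.74
vertex 1.091 -0.468 2.026
vertex 1.729 0.515 3.079
endloop
endfacet
facet normal 0.002 -0.863 -0.506
outer loop
vertex 1.091 -0.468 2.026
vertex 1.731 -0.675 2.381
vertex 0.988 -0.758 2.52
endloop
endfacet
facet normal -0.878 0.470 0.093
outer loop
vertex 1.091 -0.468 2.026
vertex 0.988 -0.758 2.52
vertex 1.729 0.515 3.079
endloop
endfacet
facet normal 0.002 -0.863 -0.506
outer loop
vertex 0.988 -0.758 2.52
vertex 1.731 -0.675 2.381
vertex 1.32 -0.999 2.932
endloop
endfacet
facet normal -0.732 0.133 0.668
outer loop
vertex 0.988 -0.758 2.52
vertex 1.32 -0.999 2.932
vertex 1.729 0.515 3.079
endloop
endfacet
facet normal 0.000 -0.862 -0.507
outer loop
vertex 1.32 -0.999 2.932
vertex 1.731 -0.675 2.381
vertex 1.893 -1.051 3.021
endloop
endfacet
facet normal -0.158 -0.053 0.986
outer loop
vertex 1.32 -0.999 2.932
vertex 1.893 -1.051 3.021
vertex 1.729 0.515 3.079
endloop
endfacet
facet normal 0.002 -0.862 -0.507
outer loop
vertex 1.893 -1.051 3.021
vertex 1.731 -0.675 2.381
vertex 2.37 -0.882 2.735
endloop
endfacet
facet normal 0.509 0.021 0.861
outer loop
vertex 1.893 -1.051 3.021
vertex 2.37 -0.882 2.735
vertex 1.729 0.515 3.079
endloop
endfacet
facet normal 0.001 -0.862 -0.507
outer loop
vertex 2.37 -0.882 2.735
vertex 1.731 -0.675 2.381
vertex 2.474 -0.592 2.242
endloop
endfacet
facet normal 0.876 0.311 0.368
outer loop
vertex 2.37 -0.882 2.735
vertex 2.474 -0.592 2.242
vertex 1.729 0.515 3.079
endloop
endfacet

endsolid


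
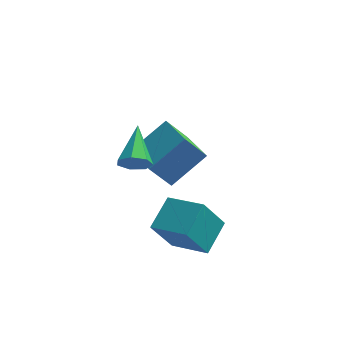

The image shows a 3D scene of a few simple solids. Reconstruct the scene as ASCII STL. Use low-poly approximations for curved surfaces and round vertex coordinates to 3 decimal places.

solid 
facet normal 0.059 -0.909 -0.413
outer loop
vertex -2.013 -2.436 3.536
vertex -2.542 -2.244 3.039
vertex -1.798 -2.17 2.982
endloop
endfacet
facet normal 0.873 0.210 0.440
outer loop
vertex -2.013 -2.436 3.536
vertex -1.798 -2.17 2.982
vertex -2.658 -0.436 3.861
endloop
endfacet
facet normal 0.059 -0.909 -0.412
outer loop
vertex -1.798 -2.17 2.982
vertex -2.542 -2.244 3.039
vertex -2.143 -1.961 2.471
endloop
endfacet
facet normal 0.782 0.543 -0.306
outer loop
vertex -1.798 -2.17 2.982
vertex -2.143 -1.961 2.471
vertex -2.658 -0.436 3.861
endloop
endfacet
facet normal 0.058 -0.909 -0.412
outer loop
vertex -2.143 -1.961 2.471
vertex -2.542 -2.244 3.039
vertex -2.788 -1.965 2.389
endloop
endfacet
facet normal 0.087 0.687 -0.721
outer loop
vertex -2.143 -1.961 2.471
vertex -2.788 -1.965 2.389
vertex -2.658 -0.436 3.861
endloop
endfacet
facet normal 0.058 -0.909 -0.412
outer loop
vertex -2.788 -1.965 2.389
vertex -2.542 -2.244 3.039
vertex -3.248 -2.179 2.796
endloop
endfacet
facet normal -0.686 0.534 -0.494
outer loop
vertex -2.788 -1.965 2.389
vertex -3.248 -2.179 2.796
vertex -2.658 -0.436 3.861
endloop
endfacet
facet normal 0.059 -0.909 -0.413
outer loop
vertex -3.248 -2.179 2.796
vertex -2.542 -2.244 3.039
vertex -3.176 -2.443 3.387
endloop
endfacet
facet normal -0.958 0.199 0.206
outer loop
vertex -3.248 -2.179 2.796
vertex -3.176 -2.443 3.387
vertex -2.658 -0.436 3.861
endloop
endfacet
facet normal 0.059 -0.909 -0.413
outer loop
vertex -3.176 -2.443 3.387
vertex -2.542 -2.244 3.039
vertex -2.626 -2.557 3.716
endloop
endfacet
facet normal -0.522 -0.066 0.850
outer loop
vertex -3.176 -2.443 3.387
vertex -2.626 -2.557 3.716
vertex -2.658 -0.436 3.861
endloop
endfacet
facet normal 0.058 -0.909 -0.413
outer loop
vertex -2.626 -2.557 3.716
vertex -2.542 -2.244 3.039
vertex -2.013 -2.436 3.536
endloop
endfacet
facet normal 0.292 -0.061 0.954
outer loop
vertex -2.626 -2.557 3.716
vertex -2.013 -2.436 3.536
vertex -2.658 -0.436 3.861
endloop
endfacet
facet normal -0.436 -0.258 0.862
outer loop
vertex 0.179 -1.703 0.159
vertex -1.402 -0.841 -0.382
vertex -0.357 -3.123 -0.536
endloop
endfacet
facet normal 0.841 -0.458 0.288
outer loop
vertex 0.462 -2.639 -2.158
vertex 0.179 -1.703 0.159
vertex -0.357 -3.123 -0.536
endloop
endfacet
facet normal -0.436 -0.258 0.862
outer loop
vertex -0.357 -3.123 -0.536
vertex -1.402 -0.841 -0.382
vertex -1.938 -2.262 -1.078
endloop
endfacet
facet normal -0.321 -0.851 -0.416
outer loop
vertex -1.938 -2.262 -1.078
vertex 0.462 -2.639 -2.158
vertex -0.357 -3.123 -0.536
endloop
endfacet
facet normal 0.321 0.851 0.416
outer loop
vertex 0.179 -1.703 0.159
vertex -0.583 -0.357 -2.004
vertex -1.402 -0.841 -0.382
endloop
endfacet
facet normal 0.841 -0.458 0.288
outer loop
vertex 0.998 -1.218 -1.462
vertex 0.179 -1.703 0.159
vertex 0.462 -2.639 -2.158
endloop
endfacet
facet normal 0.321 0.851 0.416
outer loop
vertex 0.998 -1.218 -1.462
vertex -0.583 -0.357 -2.004
vertex 0.179 -1.703 0.159
endloop
endfacet
facet normal -0.841 0.458 -0.288
outer loop
vertex -1.402 -0.841 -0.382
vertex -0.583 -0.357 -2.004
vertex -1.938 -2.262 -1.078
endloop
endfacet
facet normal -0.321 -0.850 -0.417
outer loop
vertex -1.119 -1.777 -2.699
vertex 0.462 -2.639 -2.158
vertex -1.938 -2.262 -1.078
endloop
endfacet
facet normal -0.841 0.458 -0.288
outer loop
vertex -1.938 -2.262 -1.078
vertex -0.583 -0.357 -2.004
vertex -1.119 -1.777 -2.699
endloop
endfacet
facet normal 0.436 0.258 -0.862
outer loop
vertex -1.119 -1.777 -2.699
vertex 0.998 -1.218 -1.462
vertex 0.462 -2.639 -2.158
endloop
endfacet
facet normal 0.436 0.258 -0.862
outer loop
vertex -0.583 -0.357 -2.004
vertex 0.998 -1.218 -1.462
vertex -1.119 -1.777 -2.699
endloop
endfacet
facet normal -0.562 -0.181 0.807
outer loop
vertex -1.019 1.867 1.086
vertex -2.033 3.523 0.752
vertex -2.392 0.785 -0.113
endloop
endfacet
facet normal 0.514 -0.841 0.169
outer loop
vertex -1.487 1.077 -1.412
vertex -1.019 1.867 1.086
vertex -2.392 0.785 -0.113
endloop
endfacet
facet normal -0.562 -0.181 0.807
outer loop
vertex -2.392 0.785 -0.113
vertex -2.033 3.523 0.752
vertex -3.406 2.441 -0.447
endloop
endfacet
facet normal -0.647 -0.511 -0.566
outer loop
vertex -3.406 2.441 -0.447
vertex -1.487 1.077 -1.412
vertex -2.392 0.785 -0.113
endloop
endfacet
facet normal 0.647 0.511 0.566
outer loop
vertex -1.019 1.867 1.086
vertex -1.128 3.815 -0.547
vertex -2.033 3.523 0.752
endloop
endfacet
facet normal 0.514 -0.841 0.169
outer loop
vertex -0.114 2.159 -0.213
vertex -1.019 1.867 1.086
vertex -1.487 1.077 -1.412
endloop
endfacet
facet normal 0.647 0.511 0.566
outer loop
vertex -0.114 2.159 -0.213
vertex -1.128 3.815 -0.547
vertex -1.019 1.867 1.086
endloop
endfacet
facet normal -0.514 0.841 -0.169
outer loop
vertex -2.033 3.523 0.752
vertex -1.128 3.815 -0.547
vertex -3.406 2.441 -0.447
endloop
endfacet
facet normal -0.647 -0.511 -0.566
outer loop
vertex -2.501 2.733 -1.746
vertex -1.487 1.077 -1.412
vertex -3.406 2.441 -0.447
endloop
endfacet
facet normal -0.514 0.841 -0.169
outer loop
vertex -3.406 2.441 -0.447
vertex -1.128 3.815 -0.547
vertex -2.501 2.733 -1.746
endloop
endfacet
facet normal 0.562 0.181 -0.807
outer loop
vertex -2.501 2.733 -1.746
vertex -0.114 2.159 -0.213
vertex -1.487 1.077 -1.412
endloop
endfacet
facet normal 0.562 0.181 -0.807
outer loop
vertex -1.128 3.815 -0.547
vertex -0.114 2.159 -0.213
vertex -2.501 2.733 -1.746
endloop
endfacet

endsolid


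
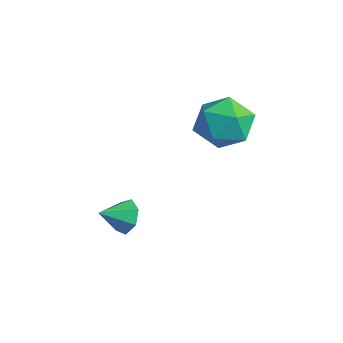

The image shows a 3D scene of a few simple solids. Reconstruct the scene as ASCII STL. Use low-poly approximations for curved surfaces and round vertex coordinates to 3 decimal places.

solid 
facet normal -0.973 0.207 -0.106
outer loop
vertex -2.534 2.987 1.733
vertex -2.715 2.714 2.864
vertex -2.447 3.82 2.561
endloop
endfacet
facet normal -0.579 0.605 -0.547
outer loop
vertex -2.534 2.987 1.733
vertex -2.447 3.82 2.561
vertex -1.662 3.777 1.684
endloop
endfacet
facet normal -0.203 0.164 -0.965
outer loop
vertex -2.534 2.987 1.733
vertex -1.662 3.777 1.684
vertex -1.445 2.645 1.446
endloop
endfacet
facet normal -0.365 -0.505 -0.782
outer loop
vertex -2.534 2.987 1.733
vertex -1.445 2.645 1.446
vertex -2.096 1.988 2.174
endloop
endfacet
facet normal -0.841 -0.479 -0.250
outer loop
vertex -2.534 2.987 1.733
vertex -2.096 1.988 2.174
vertex -2.715 2.714 2.864
endloop
endfacet
facet normal -0.117 0.981 -0.153
outer loop
vertex -1.662 3.777 1.684
vertex -2.447 3.82 2.561
vertex -1.304 3.992 2.786
endloop
endfacet
facet normal -0.756 0.337 0.562
outer loop
vertex -2.447 3.82 2.561
vertex -2.715 2.714 2.864
vertex -1.955 3.335 3.514
endloop
endfacet
facet normal -0.543 -0.774 0.327
outer loop
vertex -2.715 2.714 2.864
vertex -2.096 1.988 2.174
vertex -1.738 2.203 3.276
endloop
endfacet
facet normal 0.227 -0.815 -0.532
outer loop
vertex -2.096 1.988 2.174
vertex -1.445 2.645 1.446
vertex -0.953 2.16 2.399
endloop
endfacet
facet normal 0.490 0.268 -0.829
outer loop
vertex -1.445 2.645 1.446
vertex -1.662 3.777 1.684
vertex -0.685 3.266 2.096
endloop
endfacet
facet normal 0.365 0.505 0.782
outer loop
vertex -0.866 2.993 3.227
vertex -1.304 3.992 2.786
vertex -1.955 3.335 3.514
endloop
endfacet
facet normal 0.203 -0.164 0.965
outer loop
vertex -0.866 2.993 3.227
vertex -1.955 3.335 3.514
vertex -1.738 2.203 3.276
endloop
endfacet
facet normal 0.579 -0.605 0.547
outer loop
vertex -0.866 2.993 3.227
vertex -1.738 2.203 3.276
vertex -0.953 2.16 2.399
endloop
endfacet
facet normal 0.973 -0.207 0.106
outer loop
vertex -0.866 2.993 3.227
vertex -0.953 2.16 2.399
vertex -0.685 3.266 2.096
endloop
endfacet
facet normal 0.841 0.479 0.250
outer loop
vertex -0.866 2.993 3.227
vertex -0.685 3.266 2.096
vertex -1.304 3.992 2.786
endloop
endfacet
facet normal -0.227 0.815 0.532
outer loop
vertex -1.955 3.335 3.514
vertex -1.304 3.992 2.786
vertex -2.447 3.82 2.561
endloop
endfacet
facet normal -0.490 -0.268 0.829
outer loop
vertex -1.738 2.203 3.276
vertex -1.955 3.335 3.514
vertex -2.715 2.714 2.864
endloop
endfacet
facet normal 0.117 -0.981 0.153
outer loop
vertex -0.953 2.16 2.399
vertex -1.738 2.203 3.276
vertex -2.096 1.988 2.174
endloop
endfacet
facet normal 0.756 -0.337 -0.562
outer loop
vertex -0.685 3.266 2.096
vertex -0.953 2.16 2.399
vertex -1.445 2.645 1.446
endloop
endfacet
facet normal 0.543 0.774 -0.327
outer loop
vertex -1.304 3.992 2.786
vertex -0.685 3.266 2.096
vertex -1.662 3.777 1.684
endloop
endfacet
facet normal 0.056 0.885 -0.463
outer loop
vertex -1.328 -0.976 -1.686
vertex -1.848 -0.7 -1.221
vertex -1.103 -0.704 -1.139
endloop
endfacet
facet normal 0.775 -0.632 -0.005
outer loop
vertex -1.328 -0.976 -1.686
vertex -1.103 -0.704 -1.139
vertex -1.912 -1.7 -0.699
endloop
endfacet
facet normal 0.056 0.885 -0.463
outer loop
vertex -1.103 -0.704 -1.139
vertex -1.848 -0.7 -1.221
vertex -1.439 -0.429 -0.654
endloop
endfacet
facet normal 0.705 -0.285 0.650
outer loop
vertex -1.103 -0.704 -1.139
vertex -1.439 -0.429 -0.654
vertex -1.912 -1.7 -0.699
endloop
endfacet
facet normal 0.054 0.885 -0.462
outer loop
vertex -1.439 -0.429 -0.654
vertex -1.848 -0.7 -1.221
vertex -2.084 -0.359 -0.596
endloop
endfacet
facet normal 0.082 -0.066 0.994
outer loop
vertex -1.439 -0.429 -0.654
vertex -2.084 -0.359 -0.596
vertex -1.912 -1.7 -0.699
endloop
endfacet
facet normal 0.056 0.885 -0.462
outer loop
vertex -2.084 -0.359 -0.596
vertex -1.848 -0.7 -1.221
vertex -2.551 -0.545 -1.009
endloop
endfacet
facet normal -0.624 -0.139 0.769
outer loop
vertex -2.084 -0.359 -0.596
vertex -2.551 -0.545 -1.009
vertex -1.912 -1.7 -0.699
endloop
endfacet
facet normal 0.056 0.885 -0.462
outer loop
vertex -2.551 -0.545 -1.009
vertex -1.848 -0.7 -1.221
vertex -2.489 -0.848 -1.582
endloop
endfacet
facet normal -0.882 -0.450 0.142
outer loop
vertex -2.551 -0.545 -1.009
vertex -2.489 -0.848 -1.582
vertex -1.912 -1.7 -0.699
endloop
endfacet
facet normal 0.056 0.885 -0.463
outer loop
vertex -2.489 -0.848 -1.582
vertex -1.848 -0.7 -1.221
vertex -1.945 -1.04 -1.883
endloop
endfacet
facet normal -0.497 -0.764 -0.412
outer loop
vertex -2.489 -0.848 -1.582
vertex -1.945 -1.04 -1.883
vertex -1.912 -1.7 -0.699
endloop
endfacet
facet normal 0.056 0.885 -0.463
outer loop
vertex -1.945 -1.04 -1.883
vertex -1.848 -0.7 -1.221
vertex -1.328 -0.976 -1.686
endloop
endfacet
facet normal 0.240 -0.845 -0.478
outer loop
vertex -1.945 -1.04 -1.883
vertex -1.328 -0.976 -1.686
vertex -1.912 -1.7 -0.699
endloop
endfacet

endsolid


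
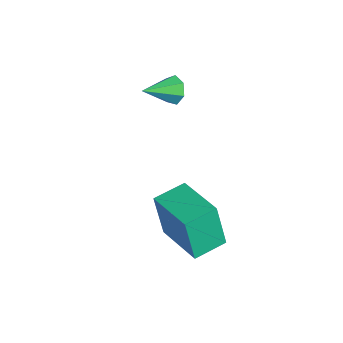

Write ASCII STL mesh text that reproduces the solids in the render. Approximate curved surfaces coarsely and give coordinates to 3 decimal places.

solid 
facet normal -0.961 -0.199 -0.194
outer loop
vertex 0.291 -3.949 -0.575
vertex -0.016 -2.589 -0.446
vertex 0.632 -3.686 -2.538
endloop
endfacet
facet normal 0.219 -0.971 -0.092
outer loop
vertex 2.736 -3.251 -2.114
vertex 0.291 -3.949 -0.575
vertex 0.632 -3.686 -2.538
endloop
endfacet
facet normal -0.961 -0.199 -0.194
outer loop
vertex 0.632 -3.686 -2.538
vertex -0.016 -2.589 -0.446
vertex 0.325 -2.326 -2.409
endloop
endfacet
facet normal 0.170 0.131 -0.977
outer loop
vertex 0.325 -2.326 -2.409
vertex 2.736 -3.251 -2.114
vertex 0.632 -3.686 -2.538
endloop
endfacet
facet normal -0.170 -0.131 0.977
outer loop
vertex 0.291 -3.949 -0.575
vertex 2.088 -2.154 -0.022
vertex -0.016 -2.589 -0.446
endloop
endfacet
facet normal 0.219 -0.971 -0.092
outer loop
vertex 2.395 -3.514 -0.151
vertex 0.291 -3.949 -0.575
vertex 2.736 -3.251 -2.114
endloop
endfacet
facet normal -0.170 -0.131 0.977
outer loop
vertex 2.395 -3.514 -0.151
vertex 2.088 -2.154 -0.022
vertex 0.291 -3.949 -0.575
endloop
endfacet
facet normal -0.219 0.971 0.092
outer loop
vertex -0.016 -2.589 -0.446
vertex 2.088 -2.154 -0.022
vertex 0.325 -2.326 -2.409
endloop
endfacet
facet normal 0.170 0.131 -0.977
outer loop
vertex 2.429 -1.891 -1.985
vertex 2.736 -3.251 -2.114
vertex 0.325 -2.326 -2.409
endloop
endfacet
facet normal -0.219 0.971 0.092
outer loop
vertex 0.325 -2.326 -2.409
vertex 2.088 -2.154 -0.022
vertex 2.429 -1.891 -1.985
endloop
endfacet
facet normal 0.961 0.199 0.194
outer loop
vertex 2.429 -1.891 -1.985
vertex 2.395 -3.514 -0.151
vertex 2.736 -3.251 -2.114
endloop
endfacet
facet normal 0.961 0.199 0.194
outer loop
vertex 2.088 -2.154 -0.022
vertex 2.395 -3.514 -0.151
vertex 2.429 -1.891 -1.985
endloop
endfacet
facet normal -0.159 0.886 -0.436
outer loop
vertex -2.316 -2.018 2.059
vertex -2.872 -1.938 2.424
vertex -2.245 -1.753 2.572
endloop
endfacet
facet normal 0.970 -0.243 -0.009
outer loop
vertex -2.316 -2.018 2.059
vertex -2.245 -1.753 2.572
vertex -2.628 -3.302 3.096
endloop
endfacet
facet normal -0.158 0.886 -0.436
outer loop
vertex -2.245 -1.753 2.572
vertex -2.872 -1.938 2.424
vertex -2.645 -1.627 2.973
endloop
endfacet
facet normal 0.716 0.058 0.696
outer loop
vertex -2.245 -1.753 2.572
vertex -2.645 -1.627 2.973
vertex -2.628 -3.302 3.096
endloop
endfacet
facet normal -0.159 0.886 -0.436
outer loop
vertex -2.645 -1.627 2.973
vertex -2.872 -1.938 2.424
vertex -3.217 -1.735 2.962
endloop
endfacet
facet normal -0.033 0.073 0.997
outer loop
vertex -2.645 -1.627 2.973
vertex -3.217 -1.735 2.962
vertex -2.628 -3.302 3.096
endloop
endfacet
facet normal -0.158 0.886 -0.436
outer loop
vertex -3.217 -1.735 2.962
vertex -2.872 -1.938 2.424
vertex -3.528 -1.995 2.546
endloop
endfacet
facet normal -0.715 -0.212 0.667
outer loop
vertex -3.217 -1.735 2.962
vertex -3.528 -1.995 2.546
vertex -2.628 -3.302 3.096
endloop
endfacet
facet normal -0.158 0.886 -0.435
outer loop
vertex -3.528 -1.995 2.546
vertex -2.872 -1.938 2.424
vertex -3.345 -2.212 2.038
endloop
endfacet
facet normal -0.814 -0.579 -0.046
outer loop
vertex -3.528 -1.995 2.546
vertex -3.345 -2.212 2.038
vertex -2.628 -3.302 3.096
endloop
endfacet
facet normal -0.158 0.886 -0.435
outer loop
vertex -3.345 -2.212 2.038
vertex -2.872 -1.938 2.424
vertex -2.806 -2.222 1.822
endloop
endfacet
facet normal -0.256 -0.755 -0.604
outer loop
vertex -3.345 -2.212 2.038
vertex -2.806 -2.222 1.822
vertex -2.628 -3.302 3.096
endloop
endfacet
facet normal -0.158 0.886 -0.435
outer loop
vertex -2.806 -2.222 1.822
vertex -2.872 -1.938 2.424
vertex -2.316 -2.018 2.059
endloop
endfacet
facet normal 0.536 -0.605 -0.588
outer loop
vertex -2.806 -2.222 1.822
vertex -2.316 -2.018 2.059
vertex -2.628 -3.302 3.096
endloop
endfacet

endsolid


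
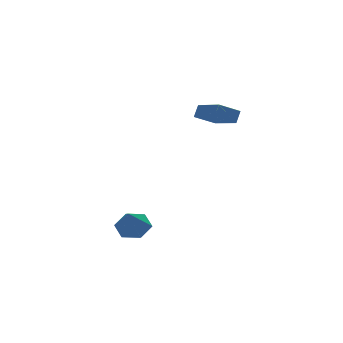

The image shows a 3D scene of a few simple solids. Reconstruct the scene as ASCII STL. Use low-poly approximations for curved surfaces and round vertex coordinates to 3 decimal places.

solid 
facet normal 0.415 0.492 -0.765
outer loop
vertex -2.221 -0.475 -2.713
vertex -3.014 -0.707 -3.293
vertex -3.018 0.143 -2.748
endloop
endfacet
facet normal 0.219 0.335 0.916
outer loop
vertex -2.221 -0.475 -2.713
vertex -3.018 0.143 -2.748
vertex -3.746 -1.573 -1.947
endloop
endfacet
facet normal 0.415 0.492 -0.765
outer loop
vertex -3.018 0.143 -2.748
vertex -3.014 -0.707 -3.293
vertex -3.812 -0.088 -3.328
endloop
endfacet
facet normal -0.595 0.533 0.602
outer loop
vertex -3.018 0.143 -2.748
vertex -3.812 -0.088 -3.328
vertex -3.746 -1.573 -1.947
endloop
endfacet
facet normal 0.415 0.492 -0.765
outer loop
vertex -3.812 -0.088 -3.328
vertex -3.014 -0.707 -3.293
vertex -3.808 -0.939 -3.873
endloop
endfacet
facet normal -0.999 -0.021 0.025
outer loop
vertex -3.812 -0.088 -3.328
vertex -3.808 -0.939 -3.873
vertex -3.746 -1.573 -1.947
endloop
endfacet
facet normal 0.415 0.492 -0.765
outer loop
vertex -3.808 -0.939 -3.873
vertex -3.014 -0.707 -3.293
vertex -3.01 -1.557 -3.838
endloop
endfacet
facet normal -0.589 -0.773 -0.236
outer loop
vertex -3.808 -0.939 -3.873
vertex -3.01 -1.557 -3.838
vertex -3.746 -1.573 -1.947
endloop
endfacet
facet normal 0.416 0.492 -0.765
outer loop
vertex -3.01 -1.557 -3.838
vertex -3.014 -0.707 -3.293
vertex -2.217 -1.326 -3.258
endloop
endfacet
facet normal 0.225 -0.971 0.079
outer loop
vertex -3.01 -1.557 -3.838
vertex -2.217 -1.326 -3.258
vertex -3.746 -1.573 -1.947
endloop
endfacet
facet normal 0.416 0.492 -0.765
outer loop
vertex -2.217 -1.326 -3.258
vertex -3.014 -0.707 -3.293
vertex -2.221 -0.475 -2.713
endloop
endfacet
facet normal 0.630 -0.417 0.656
outer loop
vertex -2.217 -1.326 -3.258
vertex -2.221 -0.475 -2.713
vertex -3.746 -1.573 -1.947
endloop
endfacet
facet normal -0.888 0.078 0.453
outer loop
vertex 1.576 -1.555 4.891
vertex 1.444 0.443 4.29
vertex 1.189 -1.796 4.173
endloop
endfacet
facet normal 0.062 -0.956 0.287
outer loop
vertex 2.416 -1.903 3.55
vertex 1.576 -1.555 4.891
vertex 1.189 -1.796 4.173
endloop
endfacet
facet normal -0.889 0.078 0.452
outer loop
vertex 1.189 -1.796 4.173
vertex 1.444 0.443 4.29
vertex 1.058 0.202 3.573
endloop
endfacet
facet normal -0.454 -0.283 -0.845
outer loop
vertex 1.058 0.202 3.573
vertex 2.416 -1.903 3.55
vertex 1.189 -1.796 4.173
endloop
endfacet
facet normal 0.454 0.284 0.845
outer loop
vertex 1.576 -1.555 4.891
vertex 2.671 0.336 3.667
vertex 1.444 0.443 4.29
endloop
endfacet
facet normal 0.063 -0.956 0.287
outer loop
vertex 2.802 -1.662 4.267
vertex 1.576 -1.555 4.891
vertex 2.416 -1.903 3.55
endloop
endfacet
facet normal 0.455 0.283 0.844
outer loop
vertex 2.802 -1.662 4.267
vertex 2.671 0.336 3.667
vertex 1.576 -1.555 4.891
endloop
endfacet
facet normal -0.063 0.956 -0.288
outer loop
vertex 1.444 0.443 4.29
vertex 2.671 0.336 3.667
vertex 1.058 0.202 3.573
endloop
endfacet
facet normal -0.454 -0.284 -0.844
outer loop
vertex 2.284 0.095 2.949
vertex 2.416 -1.903 3.55
vertex 1.058 0.202 3.573
endloop
endfacet
facet normal -0.063 0.956 -0.287
outer loop
vertex 1.058 0.202 3.573
vertex 2.671 0.336 3.667
vertex 2.284 0.095 2.949
endloop
endfacet
facet normal 0.888 -0.077 -0.452
outer loop
vertex 2.284 0.095 2.949
vertex 2.802 -1.662 4.267
vertex 2.416 -1.903 3.55
endloop
endfacet
facet normal 0.888 -0.078 -0.453
outer loop
vertex 2.671 0.336 3.667
vertex 2.802 -1.662 4.267
vertex 2.284 0.095 2.949
endloop
endfacet

endsolid


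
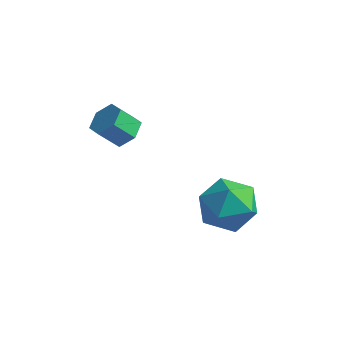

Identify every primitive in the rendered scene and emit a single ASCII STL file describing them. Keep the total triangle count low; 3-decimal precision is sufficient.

solid 
facet normal -0.934 0.056 0.354
outer loop
vertex 1.696 0.633 -1.194
vertex 1.973 -0.212 -0.329
vertex 2.135 0.996 -0.092
endloop
endfacet
facet normal -0.732 0.678 0.068
outer loop
vertex 1.696 0.633 -1.194
vertex 2.135 0.996 -0.092
vertex 2.541 1.539 -1.131
endloop
endfacet
facet normal -0.556 0.561 -0.613
outer loop
vertex 1.696 0.633 -1.194
vertex 2.541 1.539 -1.131
vertex 2.63 0.668 -2.01
endloop
endfacet
facet normal -0.649 -0.133 -0.749
outer loop
vertex 1.696 0.633 -1.194
vertex 2.63 0.668 -2.01
vertex 2.279 -0.414 -1.514
endloop
endfacet
facet normal -0.883 -0.445 -0.152
outer loop
vertex 1.696 0.633 -1.194
vertex 2.279 -0.414 -1.514
vertex 1.973 -0.212 -0.329
endloop
endfacet
facet normal -0.146 0.899 0.413
outer loop
vertex 2.541 1.539 -1.131
vertex 2.135 0.996 -0.092
vertex 3.341 1.254 -0.226
endloop
endfacet
facet normal -0.474 -0.108 0.874
outer loop
vertex 2.135 0.996 -0.092
vertex 1.973 -0.212 -0.329
vertex 2.99 0.172 0.27
endloop
endfacet
facet normal -0.390 -0.919 0.056
outer loop
vertex 1.973 -0.212 -0.329
vertex 2.279 -0.414 -1.514
vertex 3.079 -0.699 -0.609
endloop
endfacet
facet normal -0.013 -0.413 -0.911
outer loop
vertex 2.279 -0.414 -1.514
vertex 2.63 0.668 -2.01
vertex 3.485 -0.156 -1.648
endloop
endfacet
facet normal 0.138 0.710 -0.690
outer loop
vertex 2.63 0.668 -2.01
vertex 2.541 1.539 -1.131
vertex 3.647 1.052 -1.411
endloop
endfacet
facet normal 0.649 0.133 0.749
outer loop
vertex 3.924 0.207 -0.546
vertex 3.341 1.254 -0.226
vertex 2.99 0.172 0.27
endloop
endfacet
facet normal 0.556 -0.561 0.613
outer loop
vertex 3.924 0.207 -0.546
vertex 2.99 0.172 0.27
vertex 3.079 -0.699 -0.609
endloop
endfacet
facet normal 0.732 -0.678 -0.068
outer loop
vertex 3.924 0.207 -0.546
vertex 3.079 -0.699 -0.609
vertex 3.485 -0.156 -1.648
endloop
endfacet
facet normal 0.934 -0.056 -0.354
outer loop
vertex 3.924 0.207 -0.546
vertex 3.485 -0.156 -1.648
vertex 3.647 1.052 -1.411
endloop
endfacet
facet normal 0.883 0.445 0.152
outer loop
vertex 3.924 0.207 -0.546
vertex 3.647 1.052 -1.411
vertex 3.341 1.254 -0.226
endloop
endfacet
facet normal 0.013 0.413 0.911
outer loop
vertex 2.99 0.172 0.27
vertex 3.341 1.254 -0.226
vertex 2.135 0.996 -0.092
endloop
endfacet
facet normal -0.138 -0.710 0.690
outer loop
vertex 3.079 -0.699 -0.609
vertex 2.99 0.172 0.27
vertex 1.973 -0.212 -0.329
endloop
endfacet
facet normal 0.146 -0.899 -0.413
outer loop
vertex 3.485 -0.156 -1.648
vertex 3.079 -0.699 -0.609
vertex 2.279 -0.414 -1.514
endloop
endfacet
facet normal 0.474 0.108 -0.874
outer loop
vertex 3.647 1.052 -1.411
vertex 3.485 -0.156 -1.648
vertex 2.63 0.668 -2.01
endloop
endfacet
facet normal 0.390 0.919 -0.056
outer loop
vertex 3.341 1.254 -0.226
vertex 3.647 1.052 -1.411
vertex 2.541 1.539 -1.131
endloop
endfacet
facet normal 0.485 0.465 -0.741
outer loop
vertex -0.248 -0.936 2.46
vertex -0.881 -0.582 2.268
vertex -0.415 -0.272 2.767
endloop
endfacet
facet normal 0.846 -0.033 0.532
outer loop
vertex -0.248 -0.936 2.46
vertex -0.415 -0.272 2.767
vertex -0.786 -1.451 3.284
endloop
endfacet
facet normal 0.846 -0.033 0.531
outer loop
vertex -0.786 -1.451 3.284
vertex -0.415 -0.272 2.767
vertex -0.952 -0.787 3.59
endloop
endfacet
facet normal -0.484 -0.463 0.743
outer loop
vertex -0.786 -1.451 3.284
vertex -0.952 -0.787 3.59
vertex -1.419 -1.098 3.092
endloop
endfacet
facet normal 0.484 0.465 -0.741
outer loop
vertex -0.415 -0.272 2.767
vertex -0.881 -0.582 2.268
vertex -1.048 0.081 2.575
endloop
endfacet
facet normal 0.230 0.750 0.620
outer loop
vertex -0.415 -0.272 2.767
vertex -1.048 0.081 2.575
vertex -0.952 -0.787 3.59
endloop
endfacet
facet normal 0.230 0.750 0.620
outer loop
vertex -0.952 -0.787 3.59
vertex -1.048 0.081 2.575
vertex -1.585 -0.434 3.398
endloop
endfacet
facet normal -0.484 -0.463 0.743
outer loop
vertex -0.952 -0.787 3.59
vertex -1.585 -0.434 3.398
vertex -1.419 -1.098 3.092
endloop
endfacet
facet normal 0.484 0.465 -0.741
outer loop
vertex -1.048 0.081 2.575
vertex -0.881 -0.582 2.268
vertex -1.514 -0.229 2.076
endloop
endfacet
facet normal -0.616 0.783 0.088
outer loop
vertex -1.048 0.081 2.575
vertex -1.514 -0.229 2.076
vertex -1.585 -0.434 3.398
endloop
endfacet
facet normal -0.615 0.784 0.089
outer loop
vertex -1.585 -0.434 3.398
vertex -1.514 -0.229 2.076
vertex -2.052 -0.744 2.9
endloop
endfacet
facet normal -0.484 -0.463 0.742
outer loop
vertex -1.585 -0.434 3.398
vertex -2.052 -0.744 2.9
vertex -1.419 -1.098 3.092
endloop
endfacet
facet normal 0.484 0.463 -0.743
outer loop
vertex -1.514 -0.229 2.076
vertex -0.881 -0.582 2.268
vertex -1.348 -0.893 1.77
endloop
endfacet
facet normal -0.846 0.033 -0.532
outer loop
vertex -1.514 -0.229 2.076
vertex -1.348 -0.893 1.77
vertex -2.052 -0.744 2.9
endloop
endfacet
facet normal -0.846 0.033 -0.532
outer loop
vertex -2.052 -0.744 2.9
vertex -1.348 -0.893 1.77
vertex -1.885 -1.408 2.593
endloop
endfacet
facet normal -0.485 -0.465 0.741
outer loop
vertex -2.052 -0.744 2.9
vertex -1.885 -1.408 2.593
vertex -1.419 -1.098 3.092
endloop
endfacet
facet normal 0.484 0.463 -0.743
outer loop
vertex -1.348 -0.893 1.77
vertex -0.881 -0.582 2.268
vertex -0.715 -1.246 1.962
endloop
endfacet
facet normal -0.230 -0.750 -0.620
outer loop
vertex -1.348 -0.893 1.77
vertex -0.715 -1.246 1.962
vertex -1.885 -1.408 2.593
endloop
endfacet
facet normal -0.230 -0.750 -0.620
outer loop
vertex -1.885 -1.408 2.593
vertex -0.715 -1.246 1.962
vertex -1.252 -1.761 2.785
endloop
endfacet
facet normal -0.484 -0.465 0.741
outer loop
vertex -1.885 -1.408 2.593
vertex -1.252 -1.761 2.785
vertex -1.419 -1.098 3.092
endloop
endfacet
facet normal 0.484 0.463 -0.742
outer loop
vertex -0.715 -1.246 1.962
vertex -0.881 -0.582 2.268
vertex -0.248 -0.936 2.46
endloop
endfacet
facet normal 0.615 -0.783 -0.089
outer loop
vertex -0.715 -1.246 1.962
vertex -0.248 -0.936 2.46
vertex -1.252 -1.761 2.785
endloop
endfacet
facet normal 0.615 -0.783 -0.088
outer loop
vertex -1.252 -1.761 2.785
vertex -0.248 -0.936 2.46
vertex -0.786 -1.451 3.284
endloop
endfacet
facet normal -0.484 -0.465 0.741
outer loop
vertex -1.252 -1.761 2.785
vertex -0.786 -1.451 3.284
vertex -1.419 -1.098 3.092
endloop
endfacet

endsolid
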